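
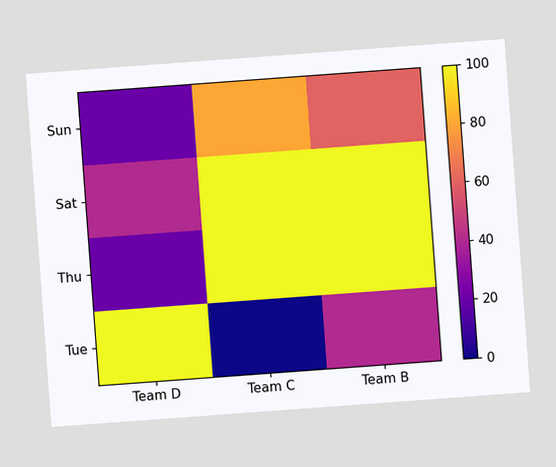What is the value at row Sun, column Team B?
The chart is tilted about 4° counter-clockwise. Matching cell (Sun, Team B) against the colorbar gives 60.

60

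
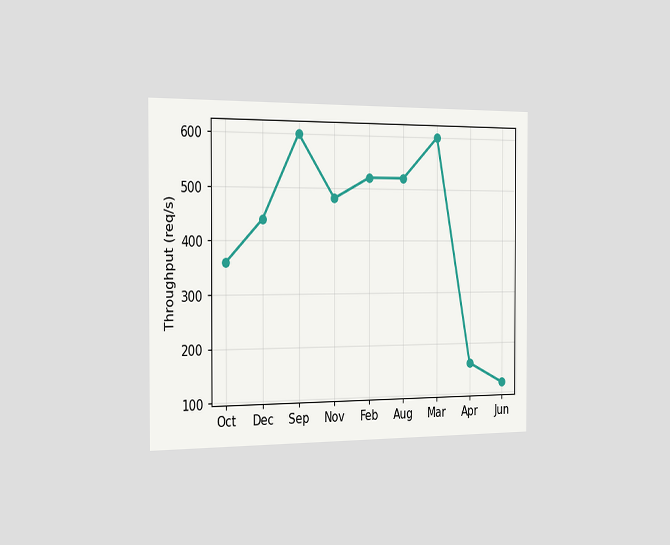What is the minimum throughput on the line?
120req/s

The chart is viewed slightly from the left. The lowest point is at Jun, and reading across to the y-axis gives 120req/s.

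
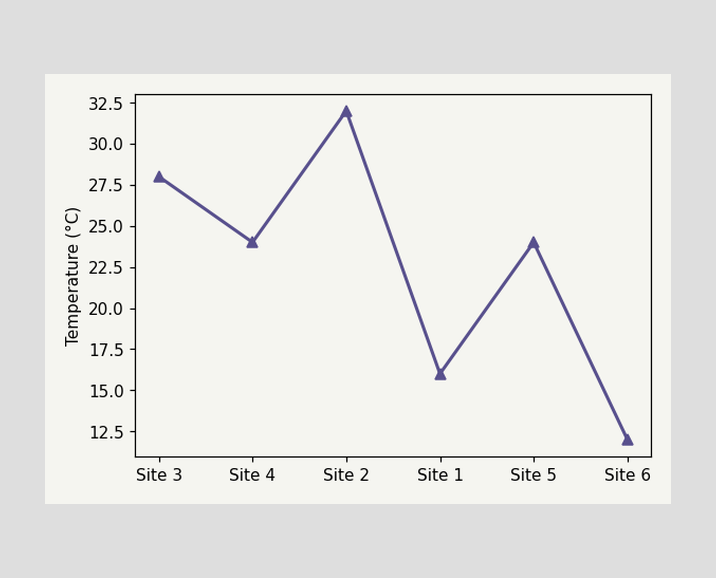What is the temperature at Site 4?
At Site 4, the line is at 24°C.

24°C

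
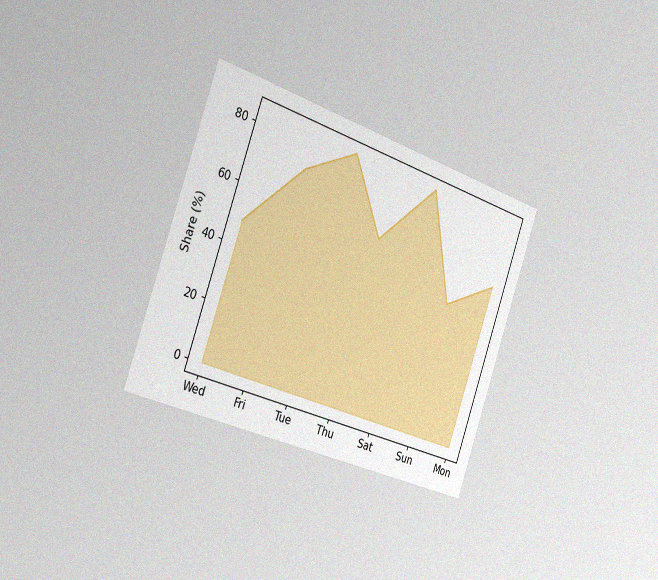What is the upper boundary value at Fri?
72%

The chart is tilted about 19° clockwise and viewed slightly from the left, with some photo noise. At Fri the upper boundary is at 72%.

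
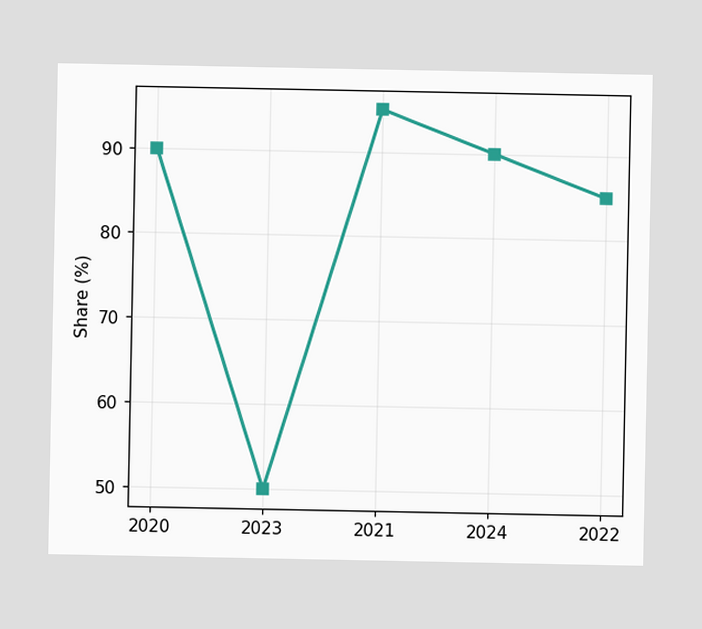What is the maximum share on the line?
95%

The highest point is at 2021, and reading across to the y-axis gives 95%.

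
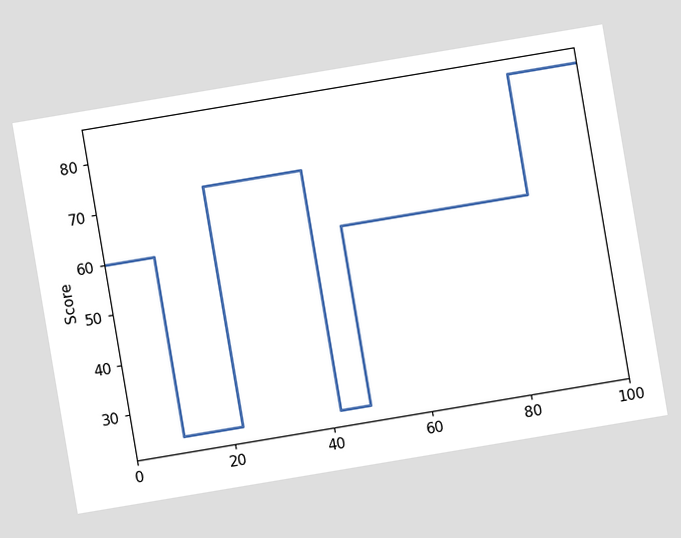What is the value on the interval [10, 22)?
The chart is tilted about 10° counter-clockwise. On [10, 22) the step sits at 24.

24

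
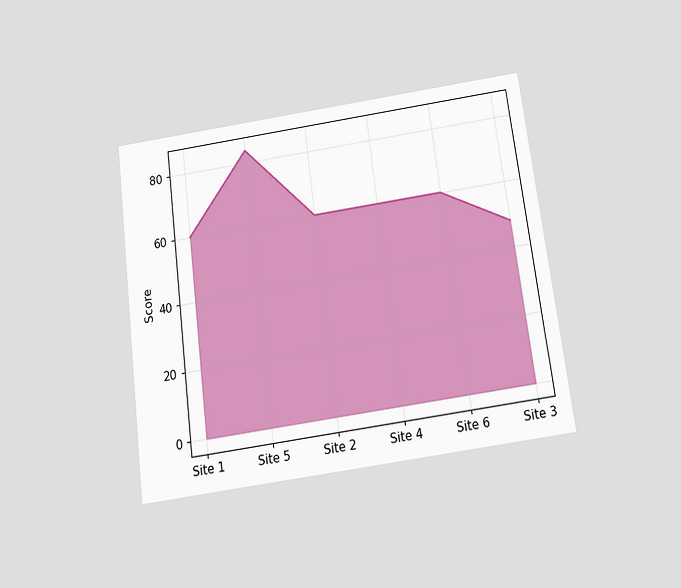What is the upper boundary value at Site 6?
60

The chart is tilted about 7° counter-clockwise and viewed slightly from below. At Site 6 the upper boundary is at 60.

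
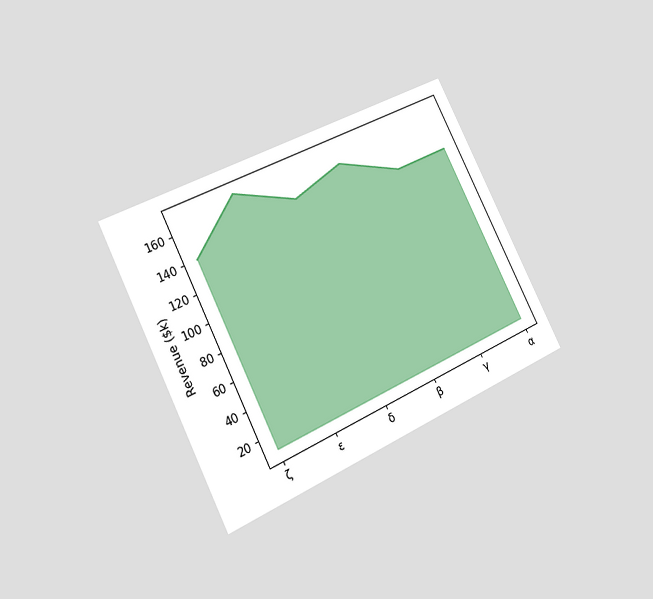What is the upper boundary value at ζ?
The chart is tilted about 26° counter-clockwise and viewed slightly from the left. At ζ the upper boundary is at $140k.

$140k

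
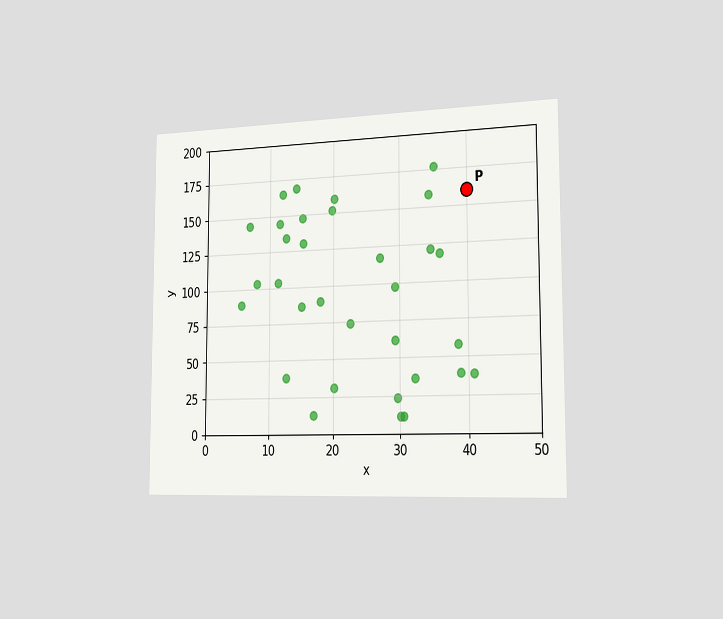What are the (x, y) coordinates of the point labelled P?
The chart is viewed slightly from the right. Following the gridlines from P to each axis, P sits at (40, 160).

(40, 160)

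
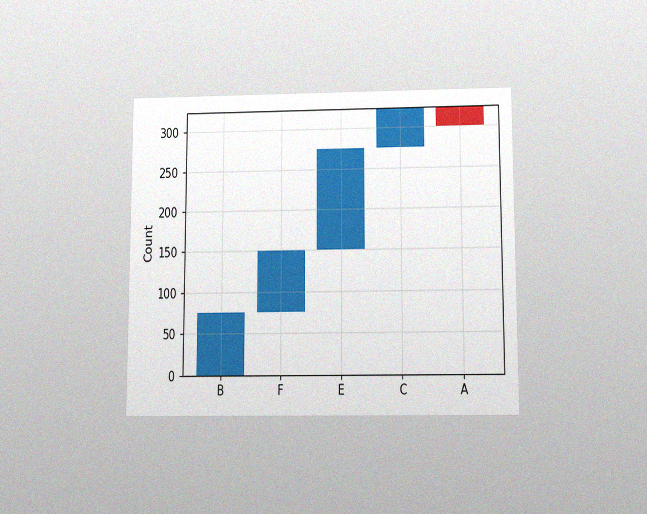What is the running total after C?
325

The chart is viewed slightly from below, with some photo noise. After C the running total reaches 325.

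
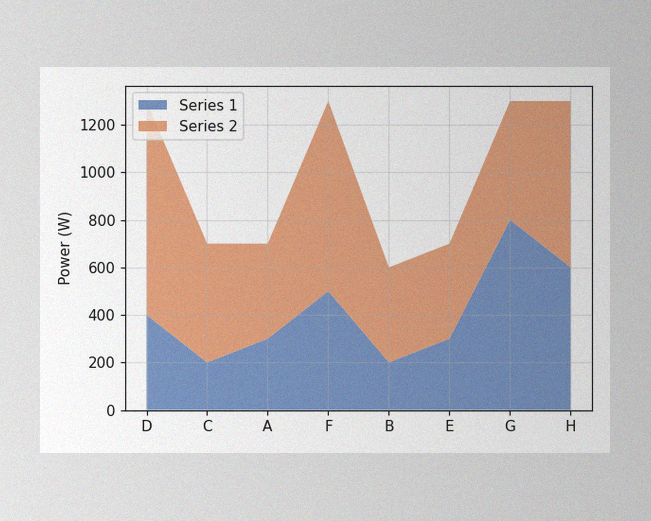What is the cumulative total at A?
The image has some photo noise and uneven lighting. The stacked total at A reaches 700W.

700W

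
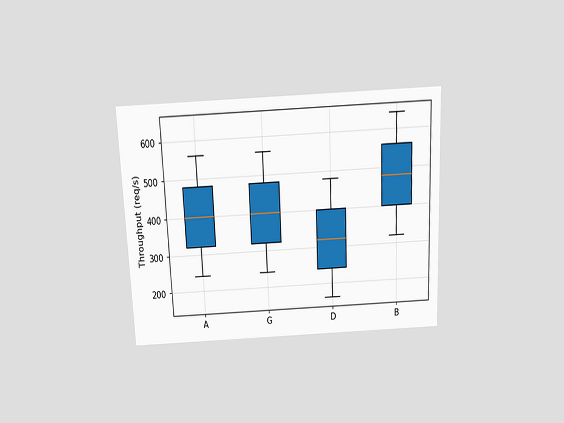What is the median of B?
The chart is tilted about 2° counter-clockwise and viewed slightly from above. The median line in the B box sits at 480req/s.

480req/s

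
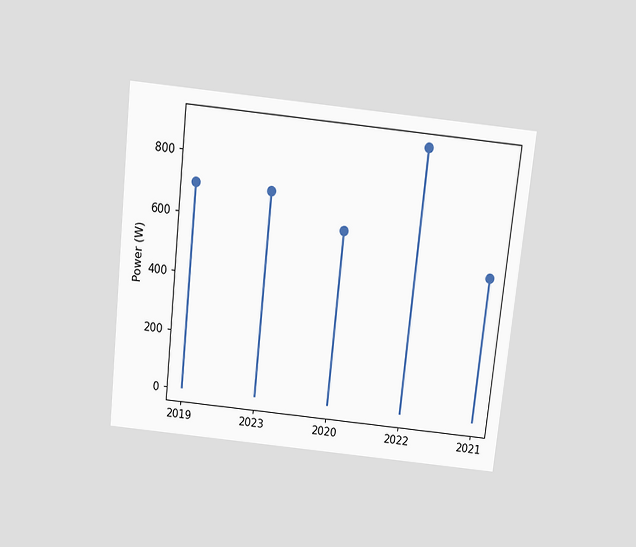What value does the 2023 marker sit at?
The chart is tilted about 6° clockwise and viewed slightly from above. The 2023 marker sits at 700W.

700W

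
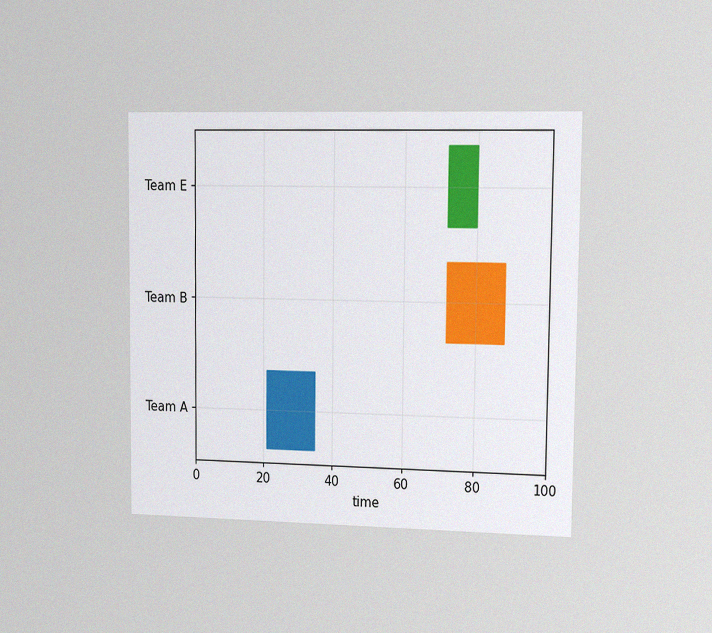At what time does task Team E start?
72

The chart is viewed slightly from the right, with some photo noise. The Team E bar begins at t=72.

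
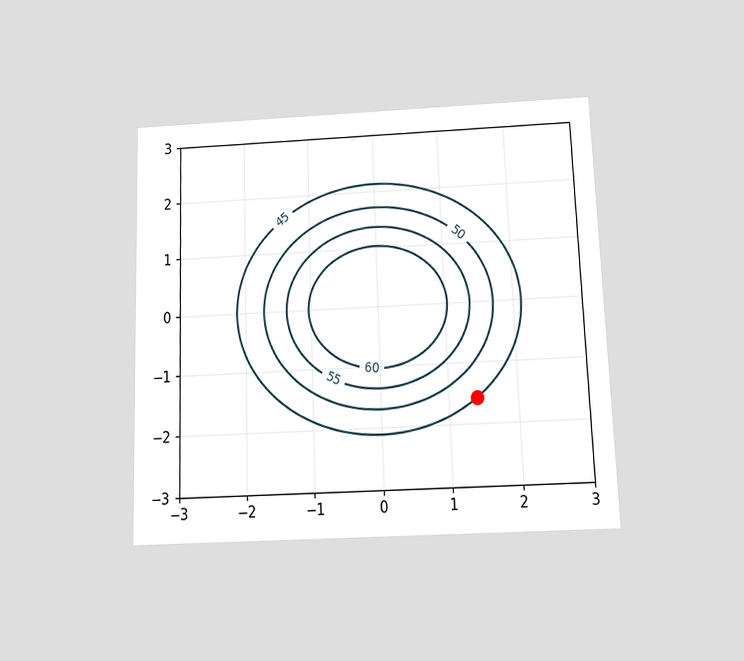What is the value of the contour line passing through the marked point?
The chart is tilted about 2° counter-clockwise and viewed slightly from below. The marked point sits on the contour labelled 45.

45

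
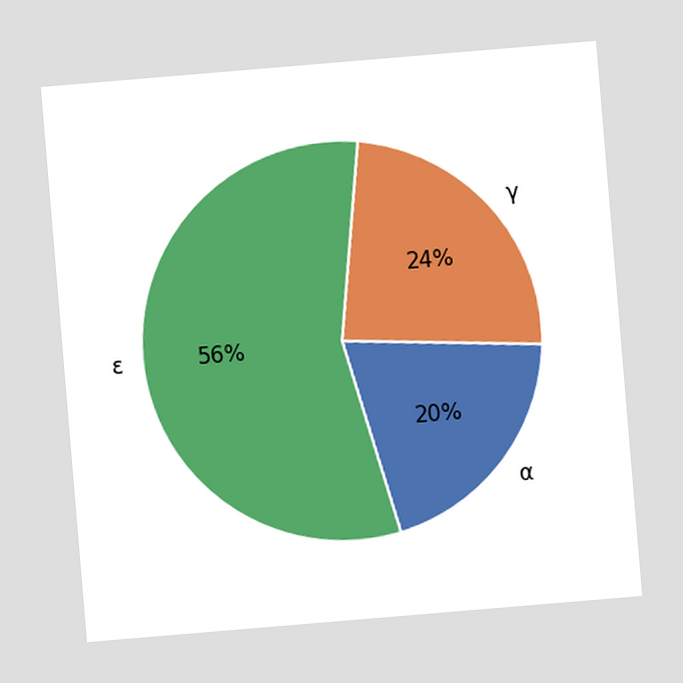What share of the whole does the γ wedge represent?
24%

The chart is tilted about 5° counter-clockwise. The γ slice takes up 24% of the pie.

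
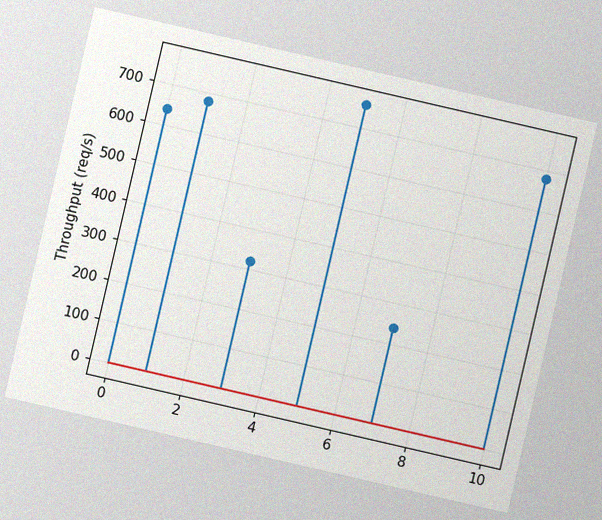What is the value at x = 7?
240req/s

The chart is tilted about 13° clockwise, with some photo noise. The stem at x=7 reaches 240req/s.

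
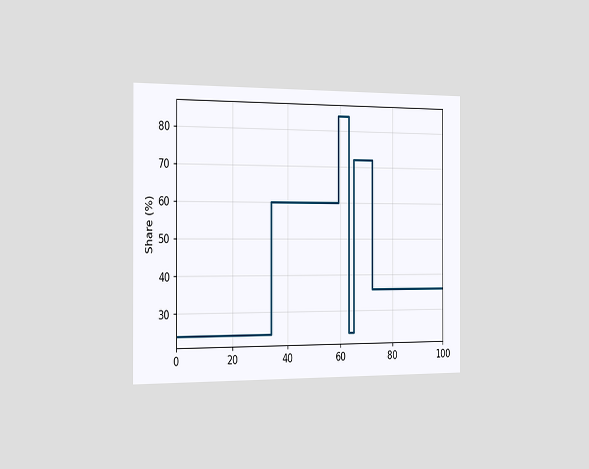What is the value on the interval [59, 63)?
84%

The chart is viewed slightly from the left. On [59, 63) the step sits at 84%.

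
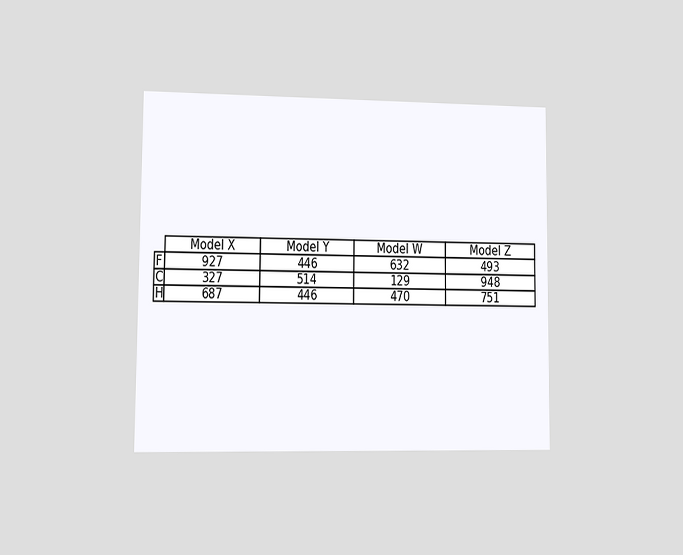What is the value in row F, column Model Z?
The chart is viewed at a slight angle. The (F, Model Z) cell reads 493.

493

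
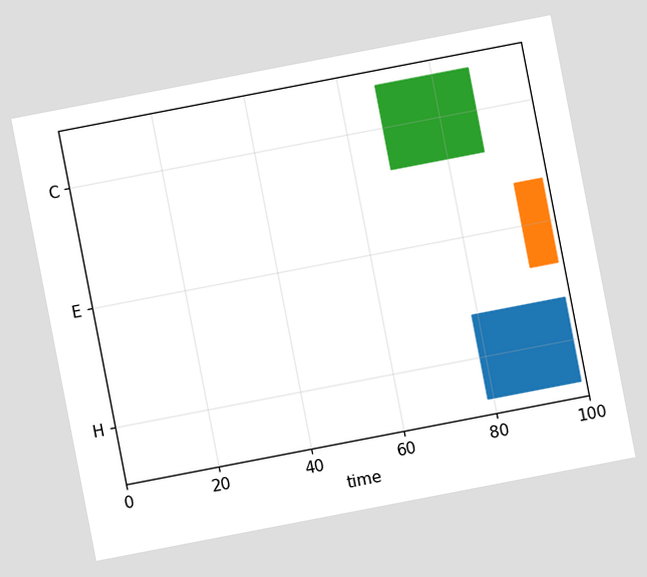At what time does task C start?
The chart is tilted about 11° counter-clockwise. The C bar begins at t=68.

68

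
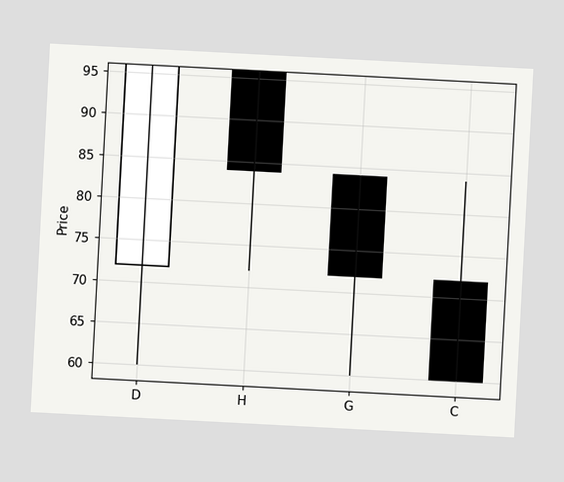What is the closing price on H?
The chart is tilted about 3° clockwise. The H candle closes at 84.

84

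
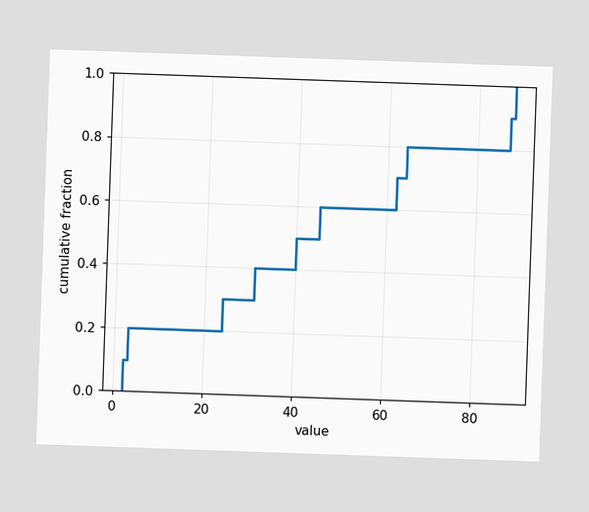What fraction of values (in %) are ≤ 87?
The chart is tilted about 2° clockwise. At x=87 the ECDF step is at 90%.

90%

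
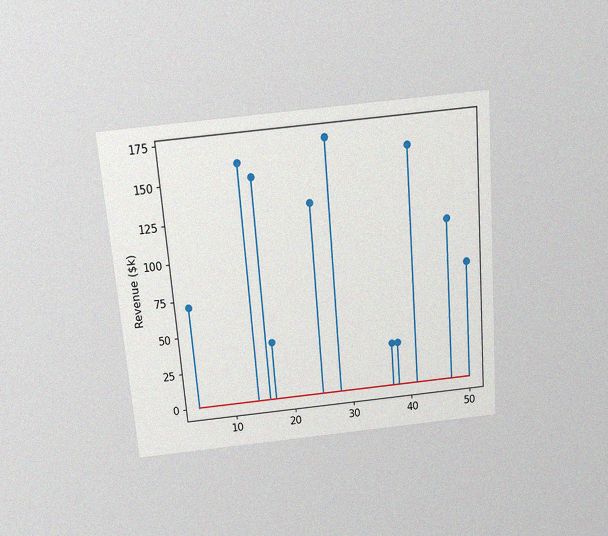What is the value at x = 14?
The chart is tilted about 5° counter-clockwise and viewed slightly from above, with some photo noise. The stem at x=14 reaches $160k.

$160k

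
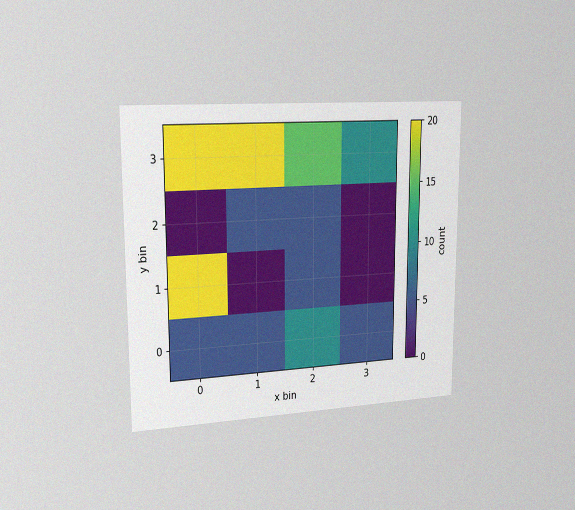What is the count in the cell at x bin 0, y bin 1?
The chart is viewed slightly from the left, with some photo noise. Matching the cell (0, 1) against the colorbar gives 20.

20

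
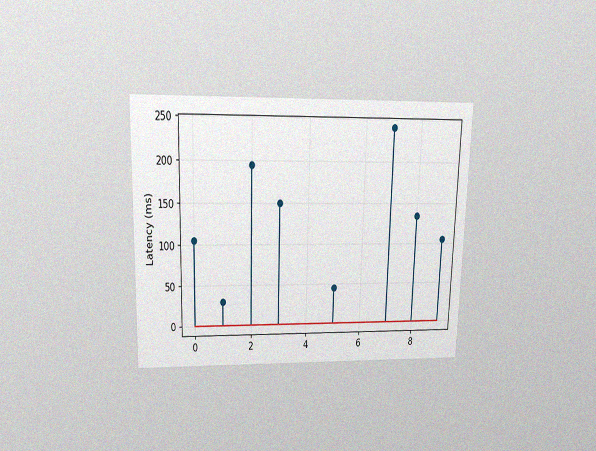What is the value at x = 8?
135ms

The chart is viewed slightly from above, with some photo noise. The stem at x=8 reaches 135ms.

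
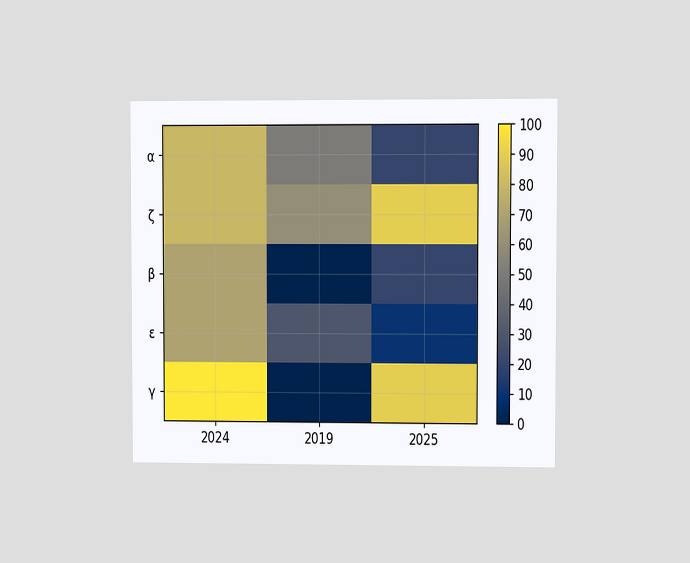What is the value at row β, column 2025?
The chart is viewed at a slight angle. Matching cell (β, 2025) against the colorbar gives 20.

20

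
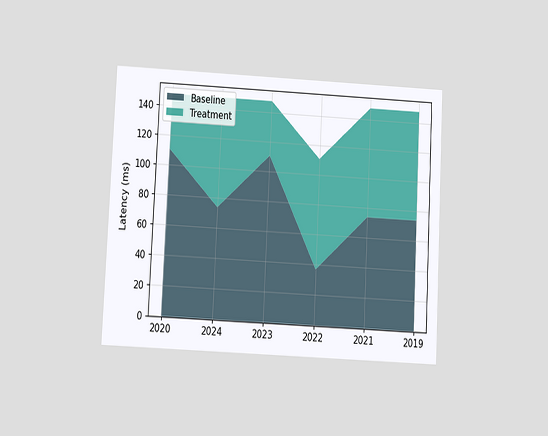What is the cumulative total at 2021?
The chart is tilted about 3° clockwise and viewed at a slight angle. The stacked total at 2021 reaches 148ms.

148ms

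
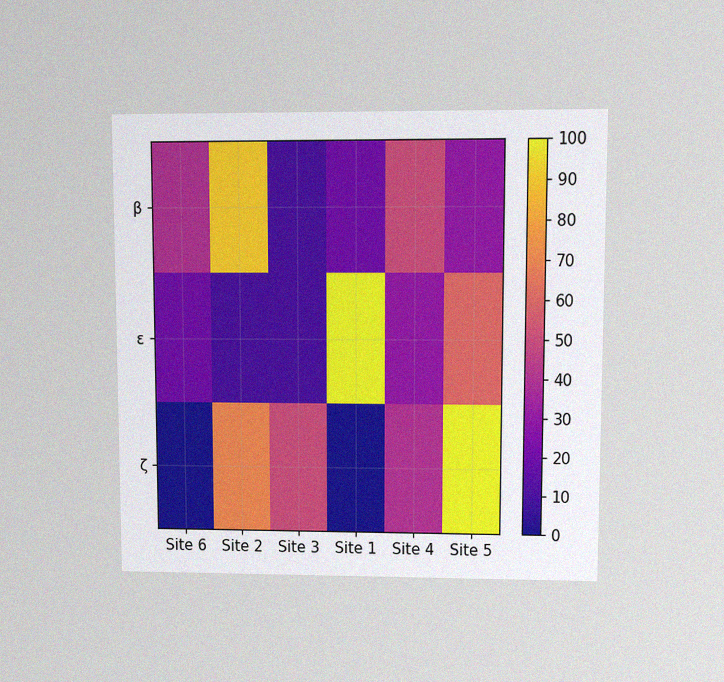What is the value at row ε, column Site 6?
The chart is viewed at a slight angle, with some photo noise. Matching cell (ε, Site 6) against the colorbar gives 20.

20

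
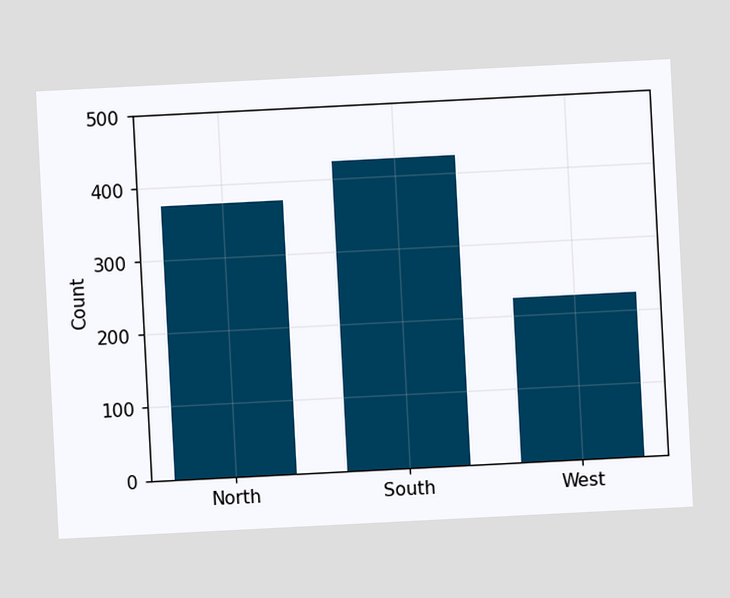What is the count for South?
425

The chart is tilted about 3° counter-clockwise. Reading along the chart's y-axis, the South bar reaches 425.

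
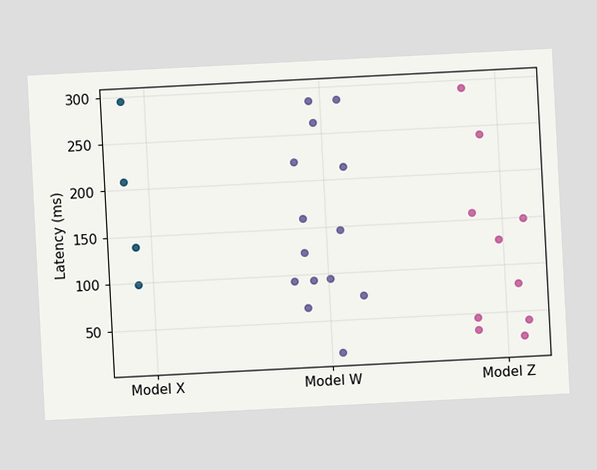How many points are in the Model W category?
14

The chart is tilted about 3° counter-clockwise. Counting the markers in the Model W column gives 14.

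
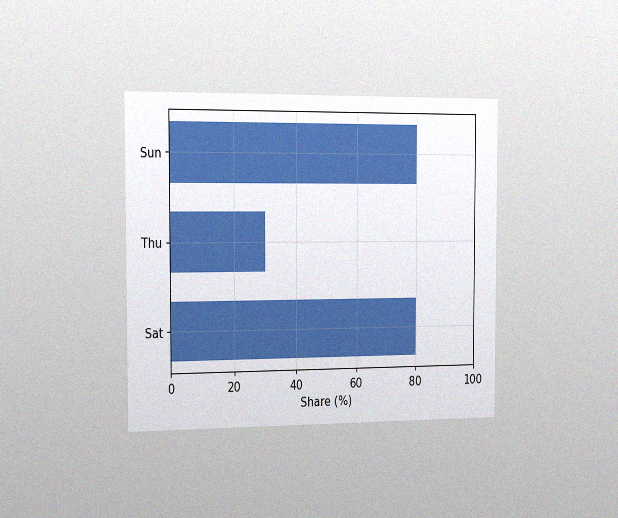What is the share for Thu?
30%

The chart is viewed slightly from the left, with some photo noise. Reading along the chart's x-axis, the Thu bar reaches 30%.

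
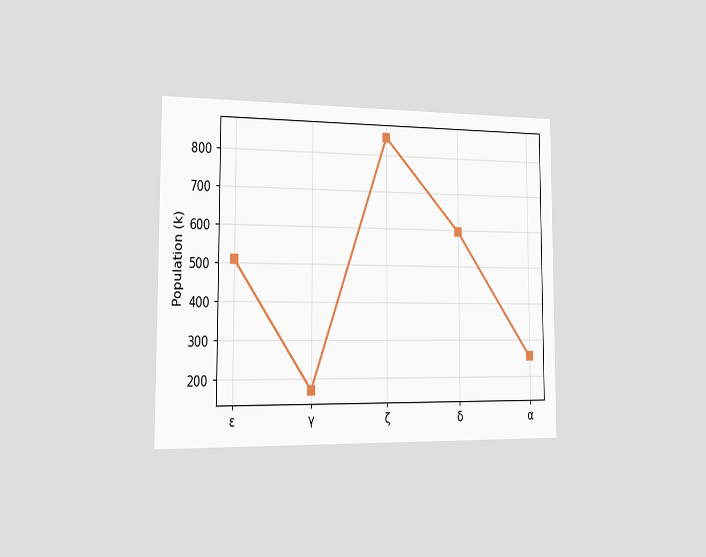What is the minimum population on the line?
The chart is viewed slightly from the left. The lowest point is at γ, and reading across to the y-axis gives 170k.

170k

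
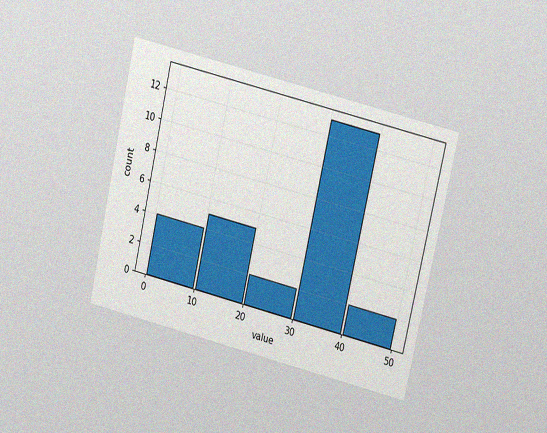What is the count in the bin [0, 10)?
The chart is tilted about 13° clockwise and viewed at a slight angle, with some photo noise. The [0, 10) bin has height 4.

4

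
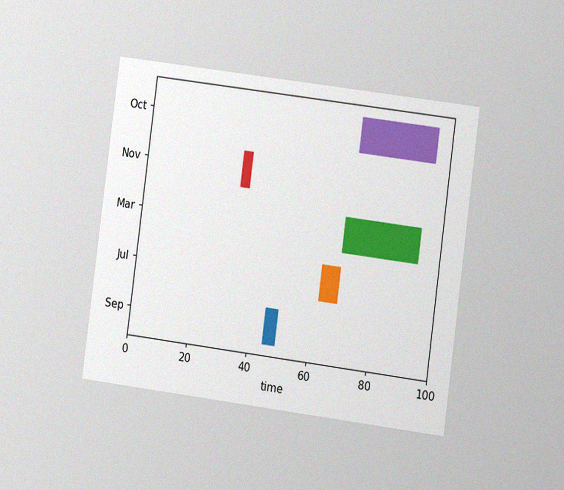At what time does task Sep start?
The chart is tilted about 8° clockwise and viewed at a slight angle, with some photo noise. The Sep bar begins at t=45.

45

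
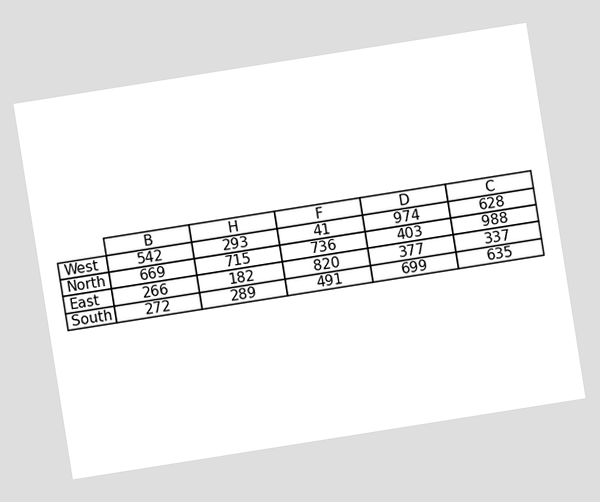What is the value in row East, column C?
337

The chart is tilted about 9° counter-clockwise. The (East, C) cell reads 337.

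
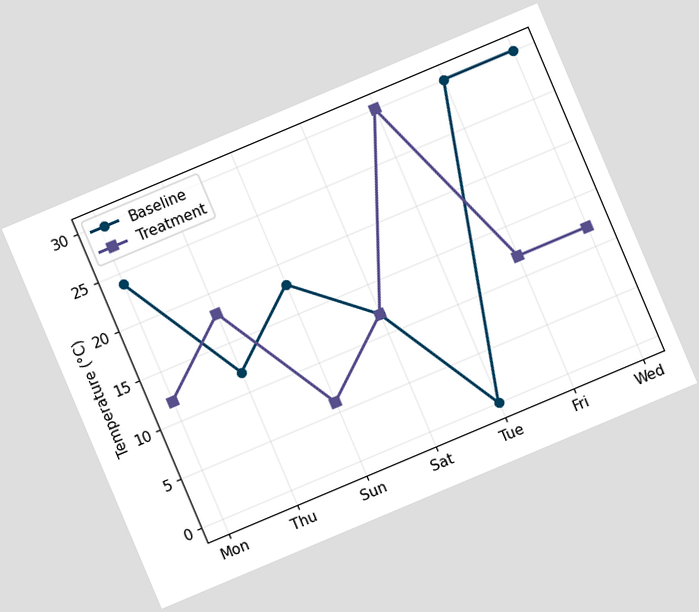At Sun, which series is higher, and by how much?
The chart is tilted about 23° counter-clockwise. At Sun, Baseline sits above the other line by 12°C.

Baseline, by 12°C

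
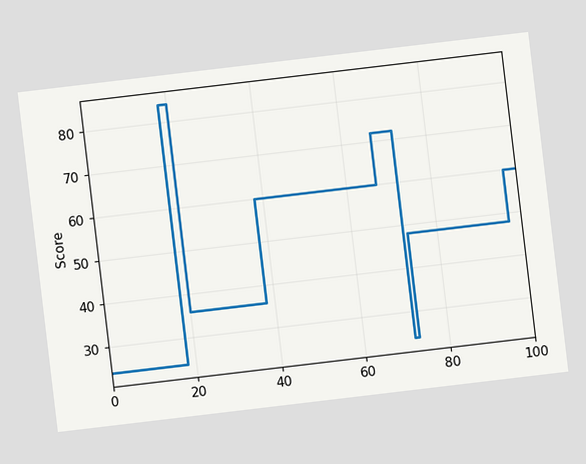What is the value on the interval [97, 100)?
60

The chart is tilted about 7° counter-clockwise. On [97, 100) the step sits at 60.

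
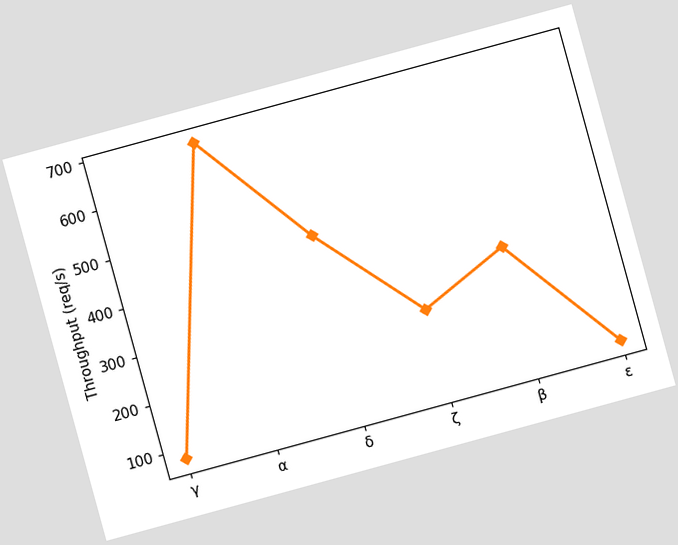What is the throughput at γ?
80req/s

The chart is tilted about 15° counter-clockwise. At γ, the line is at 80req/s.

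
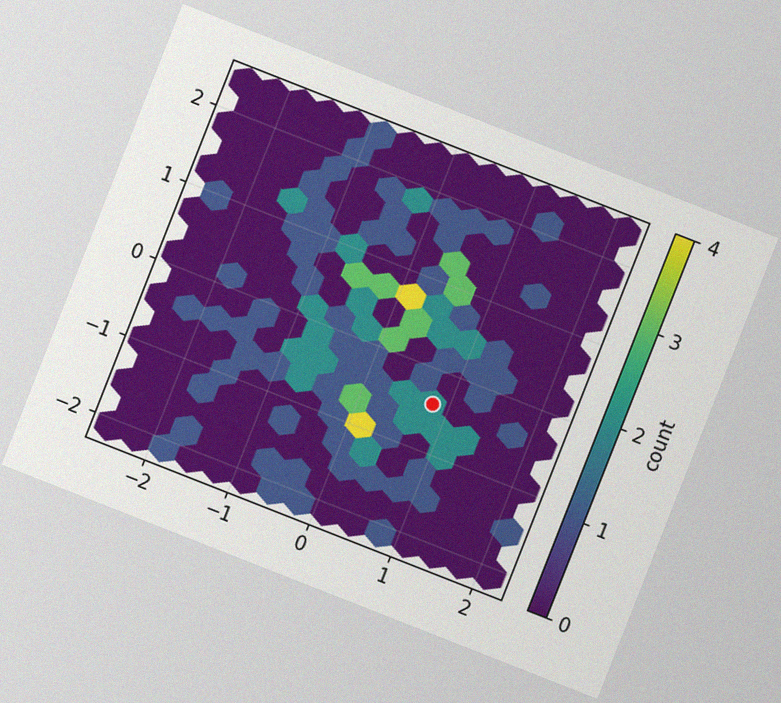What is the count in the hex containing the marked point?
The chart is tilted about 21° clockwise, with some photo noise. The marked hex reads 2 on the colorbar.

2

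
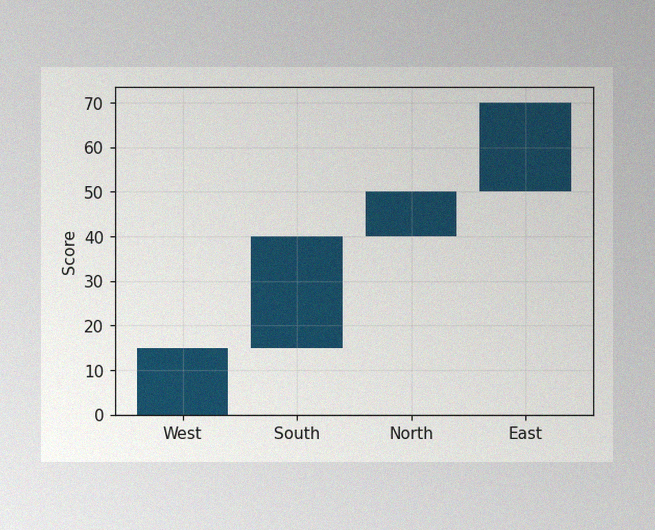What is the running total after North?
The image has some photo noise and uneven lighting. After North the running total reaches 50.

50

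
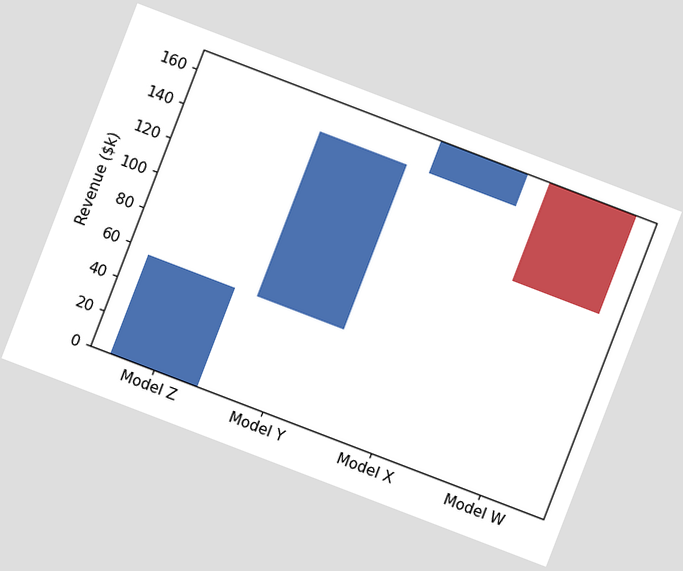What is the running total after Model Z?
The chart is tilted about 21° clockwise. After Model Z the running total reaches $57k.

$57k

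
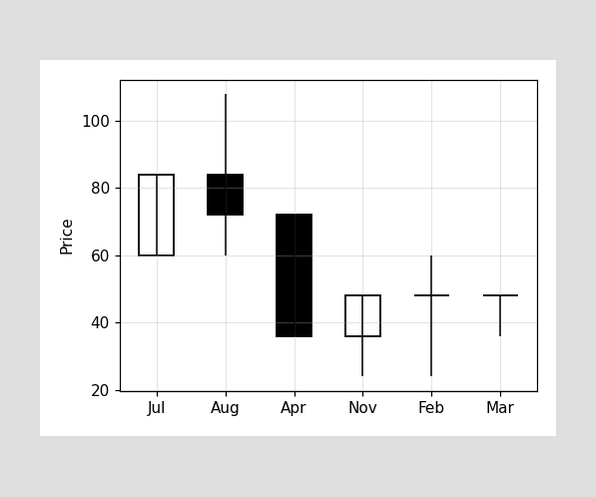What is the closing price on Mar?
The Mar candle closes at 48.

48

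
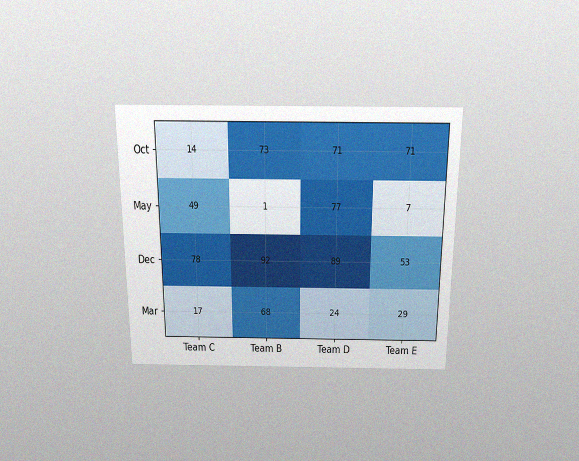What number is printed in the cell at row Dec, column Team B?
92

The chart is viewed slightly from above, with some photo noise. The (Dec, Team B) cell reads 92.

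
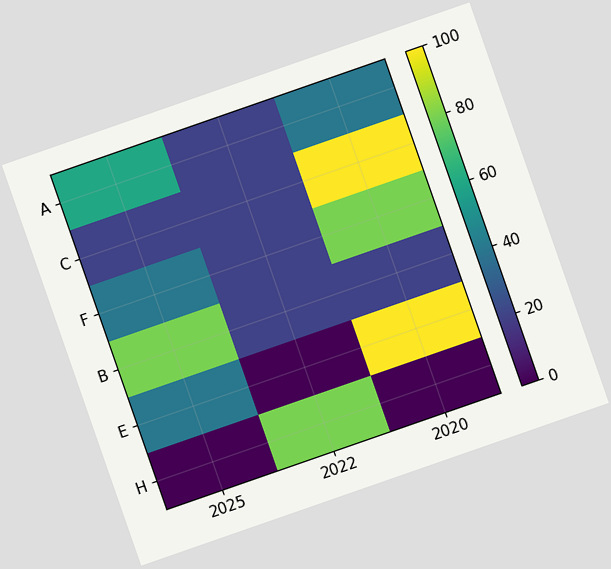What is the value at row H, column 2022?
The chart is tilted about 19° counter-clockwise. Matching cell (H, 2022) against the colorbar gives 80.

80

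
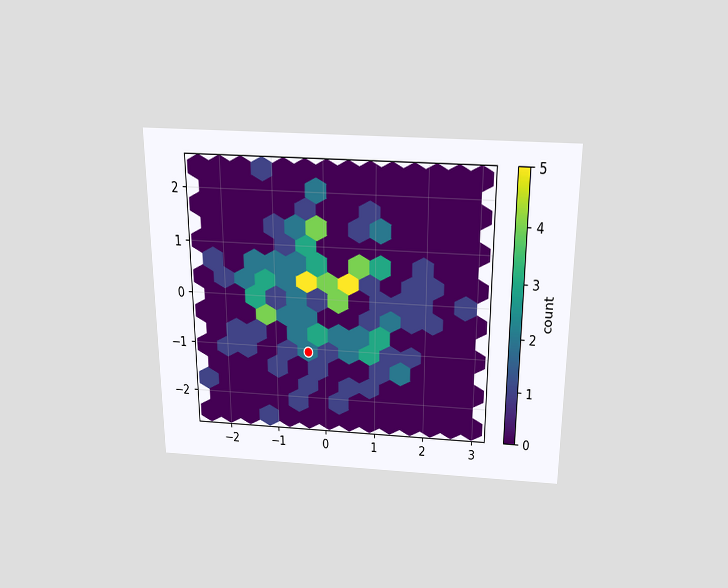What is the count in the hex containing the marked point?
The chart is viewed slightly from above. The marked hex reads 2 on the colorbar.

2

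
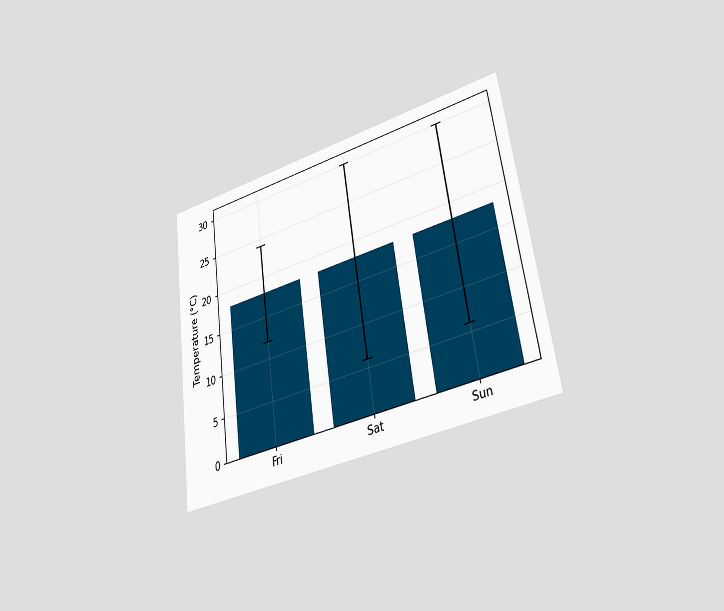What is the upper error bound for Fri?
The chart is tilted about 8° counter-clockwise and viewed at a slight angle. The Fri bar's upper whisker reaches 24°C.

24°C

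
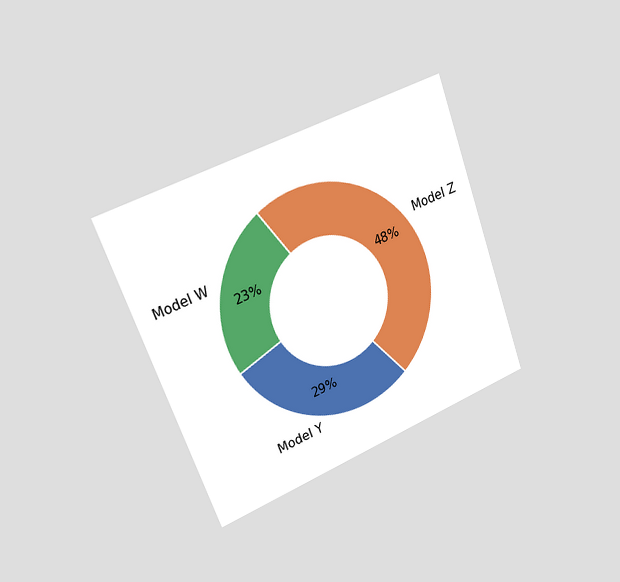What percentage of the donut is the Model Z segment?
48%

The chart is tilted about 20° counter-clockwise and viewed slightly from the left. The Model Z segment takes up 48% of the ring.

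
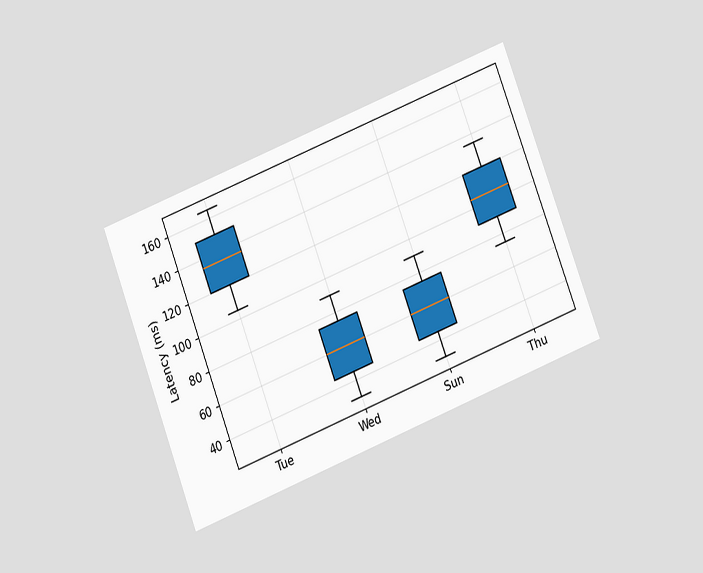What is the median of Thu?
The chart is tilted about 21° counter-clockwise and viewed slightly from below. The median line in the Thu box sits at 105ms.

105ms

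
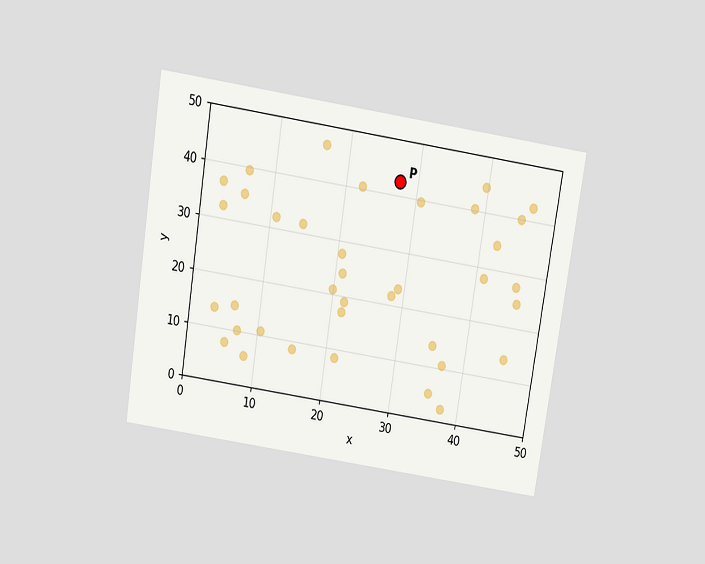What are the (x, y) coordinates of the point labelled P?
The chart is tilted about 9° clockwise and viewed slightly from above. Following the gridlines from P to each axis, P sits at (27.5, 42.5).

(27.5, 42.5)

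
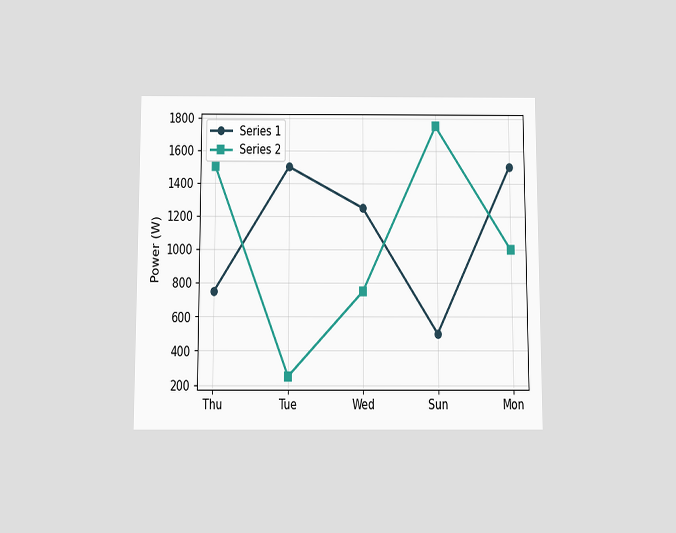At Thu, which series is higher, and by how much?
Series 2, by 750W

The chart is viewed slightly from below. At Thu, Series 2 sits above the other line by 750W.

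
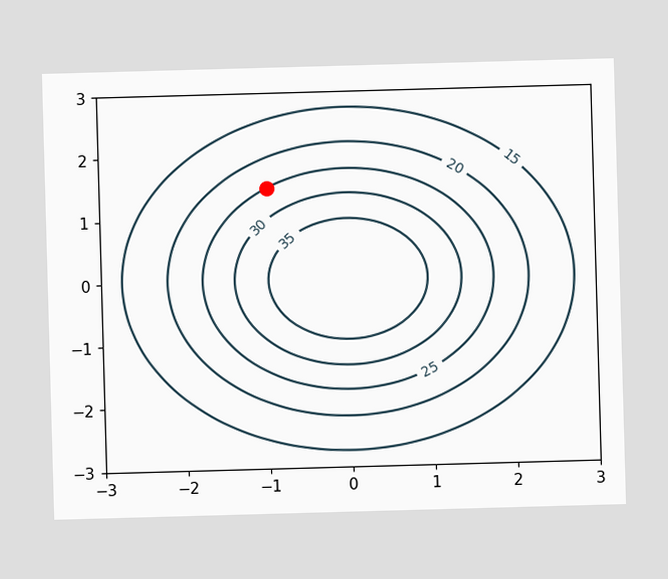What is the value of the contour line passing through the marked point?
The marked point sits on the contour labelled 25.

25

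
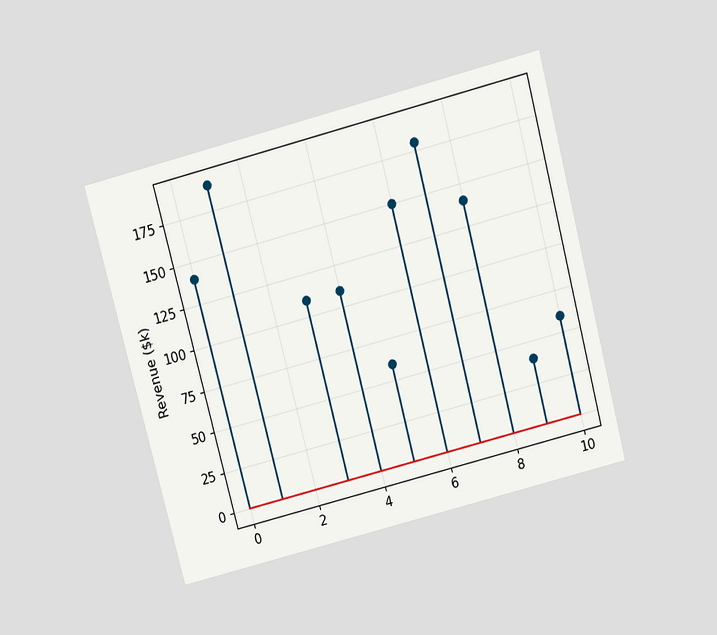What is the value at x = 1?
$190k

The chart is tilted about 15° counter-clockwise and viewed slightly from above. The stem at x=1 reaches $190k.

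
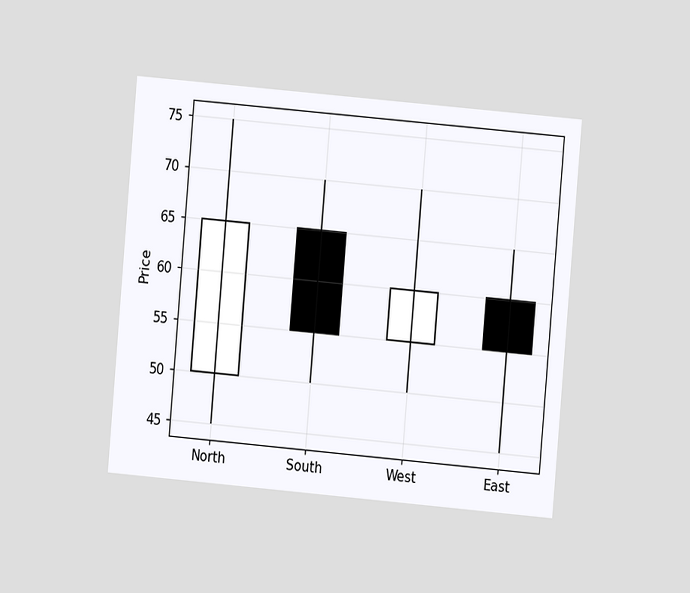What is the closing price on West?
60

The chart is tilted about 5° clockwise and viewed at a slight angle. The West candle closes at 60.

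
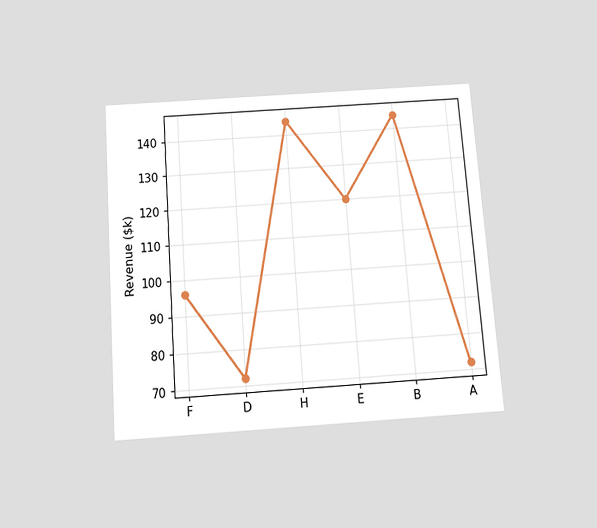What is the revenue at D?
$72k

The chart is tilted about 4° counter-clockwise and viewed slightly from below. At D, the line is at $72k.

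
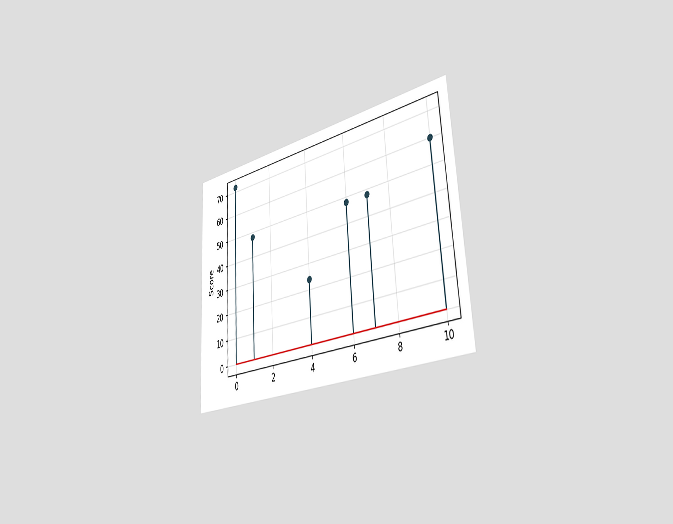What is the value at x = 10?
60

The chart is tilted about 4° counter-clockwise and viewed slightly from the right. The stem at x=10 reaches 60.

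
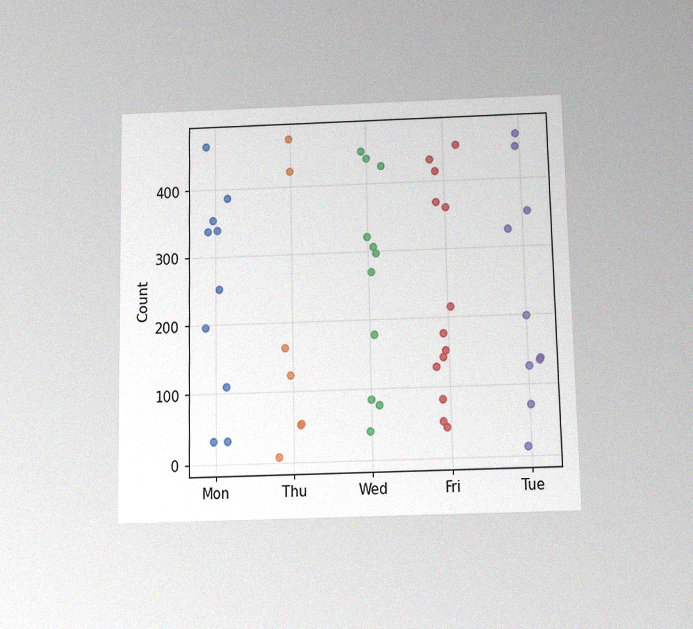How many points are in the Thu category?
The chart is viewed slightly from below, with some photo noise. Counting the markers in the Thu column gives 7.

7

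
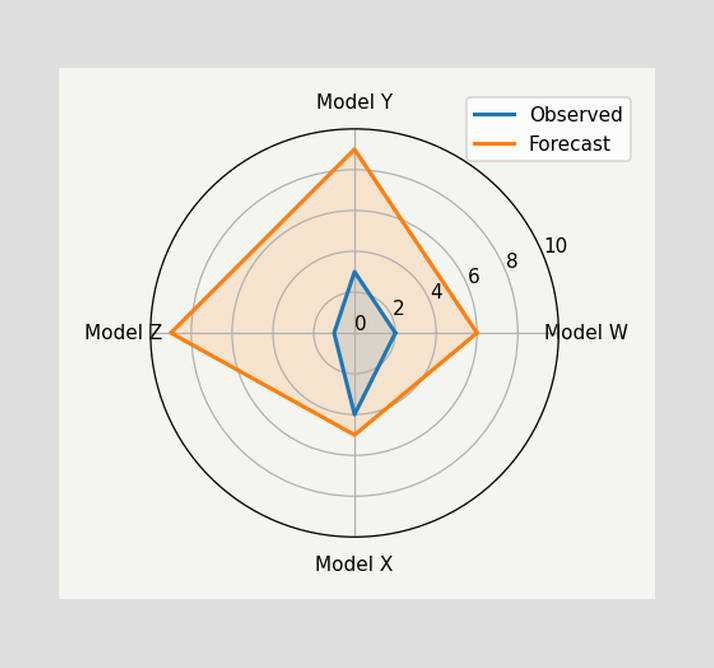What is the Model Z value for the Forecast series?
9

On the Model Z axis, Forecast reaches 9.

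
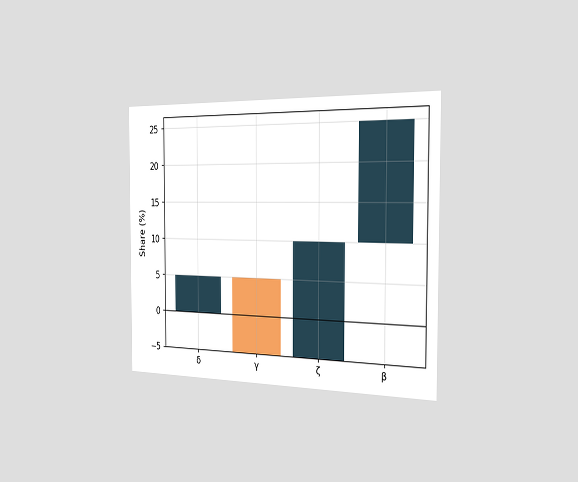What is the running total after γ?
-5%

The chart is viewed slightly from the right. After γ the running total reaches -5%.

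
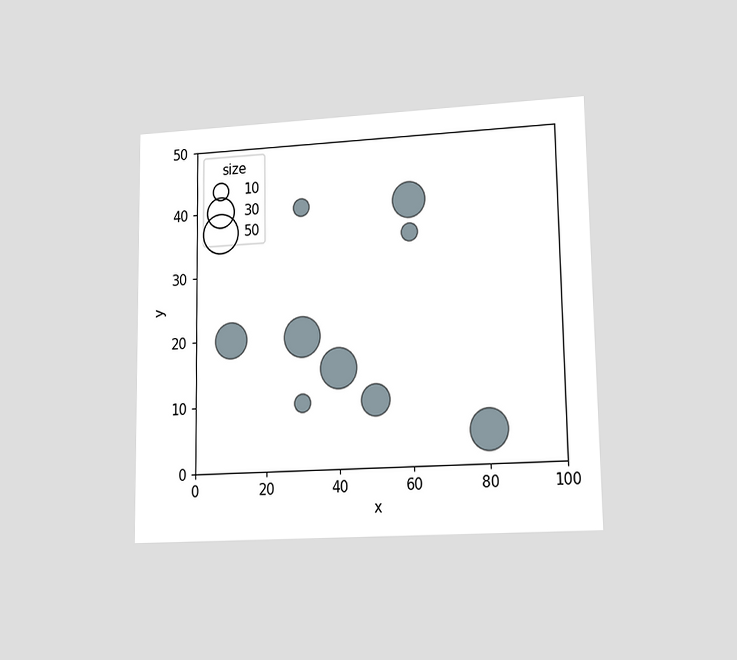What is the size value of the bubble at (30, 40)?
The chart is viewed at a slight angle. Matching the bubble at (30, 40) against the size legend gives 10.

10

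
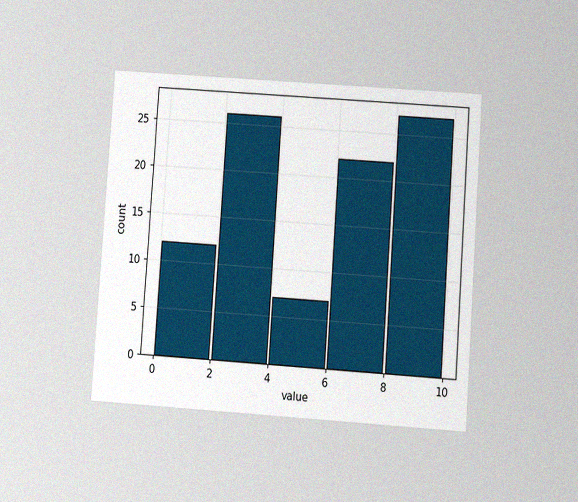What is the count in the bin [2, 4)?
26

The chart is tilted about 4° clockwise and viewed at a slight angle, with some photo noise. The [2, 4) bin has height 26.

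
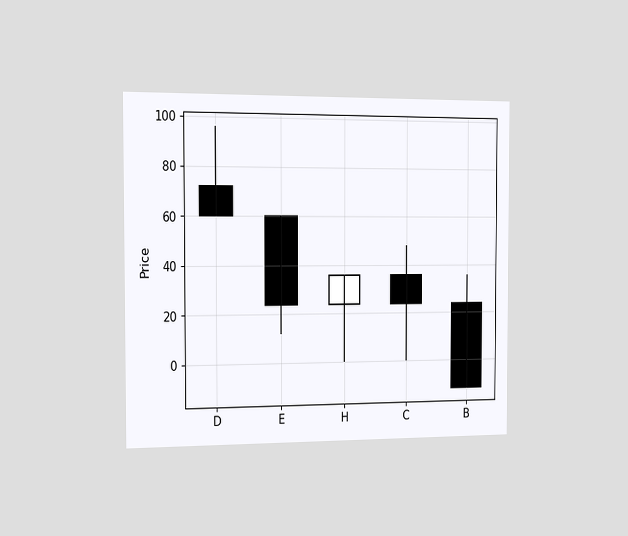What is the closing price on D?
60

The chart is viewed slightly from the left. The D candle closes at 60.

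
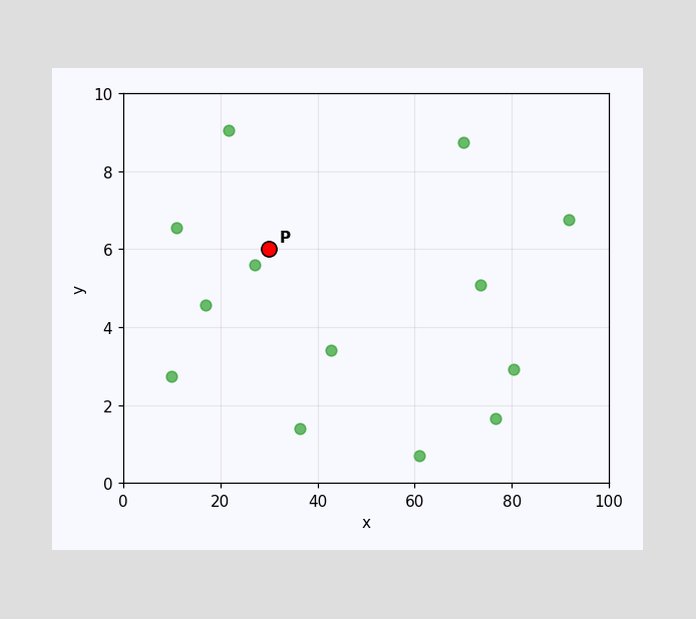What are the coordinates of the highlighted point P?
(30, 6)

Following the gridlines from P to each axis, P sits at (30, 6).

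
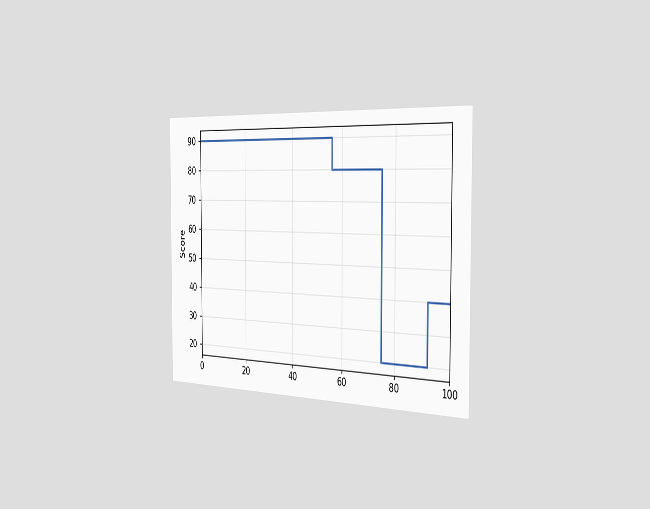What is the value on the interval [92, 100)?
The chart is viewed slightly from the right. On [92, 100) the step sits at 40.

40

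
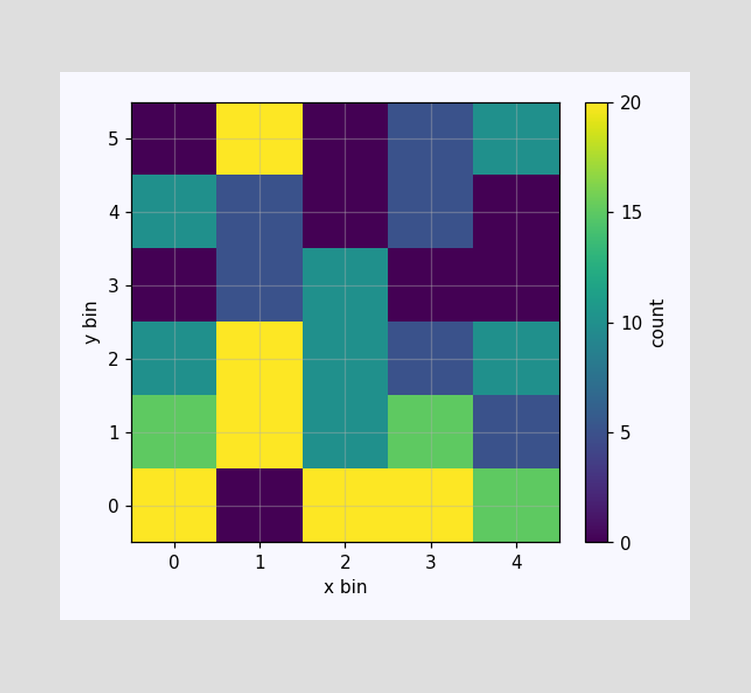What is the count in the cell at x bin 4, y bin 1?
Matching the cell (4, 1) against the colorbar gives 5.

5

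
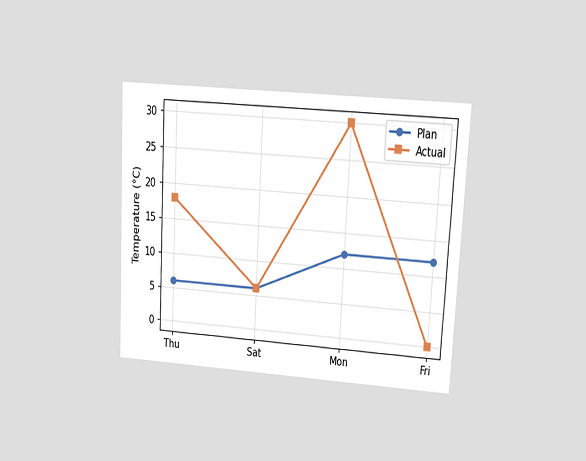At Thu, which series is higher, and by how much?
The chart is tilted about 3° clockwise and viewed at a slight angle. At Thu, Actual sits above the other line by 12°C.

Actual, by 12°C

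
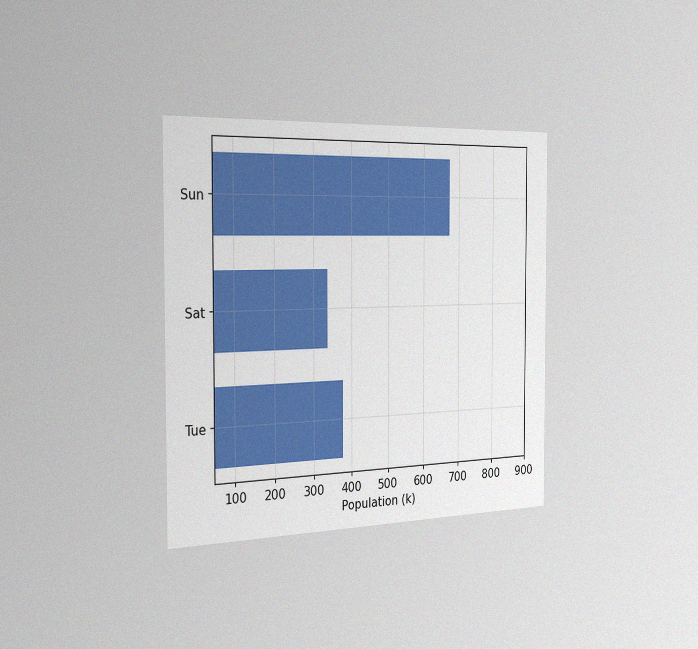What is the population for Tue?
378k

The chart is viewed slightly from the left, with some photo noise. Reading along the chart's x-axis, the Tue bar reaches 378k.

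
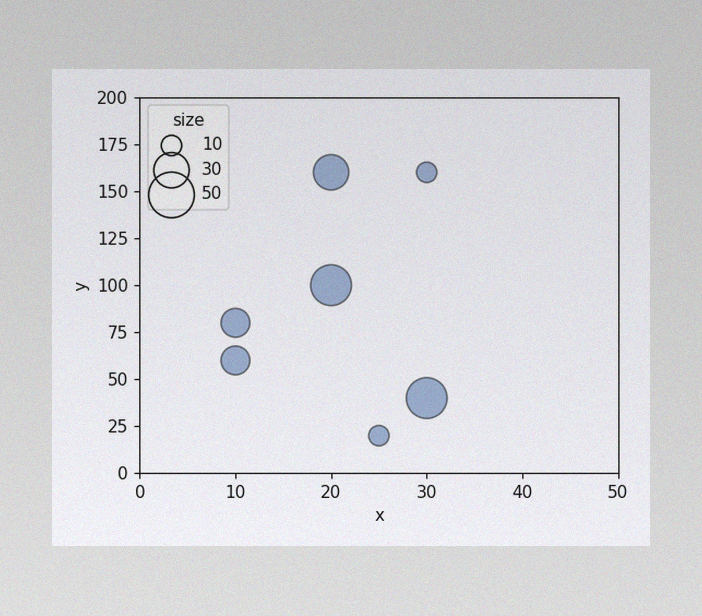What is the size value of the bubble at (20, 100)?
The image has some photo noise and uneven lighting. Matching the bubble at (20, 100) against the size legend gives 40.

40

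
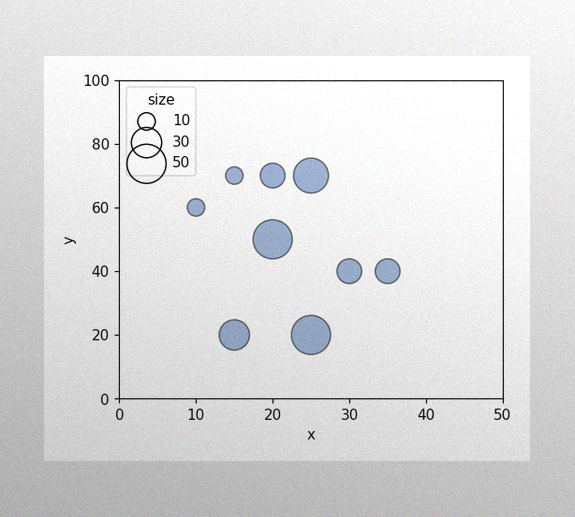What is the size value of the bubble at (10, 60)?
10

The image has some photo noise and uneven lighting. Matching the bubble at (10, 60) against the size legend gives 10.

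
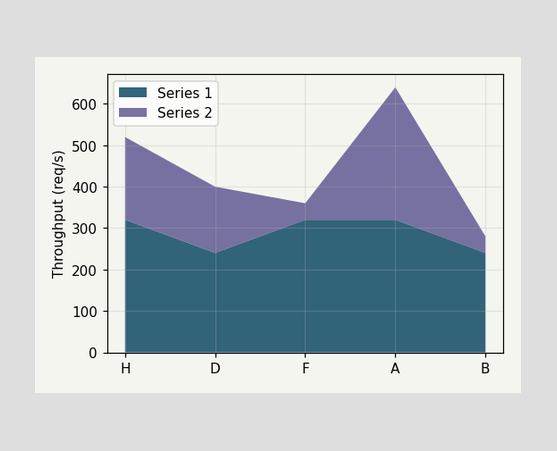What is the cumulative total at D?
The stacked total at D reaches 400req/s.

400req/s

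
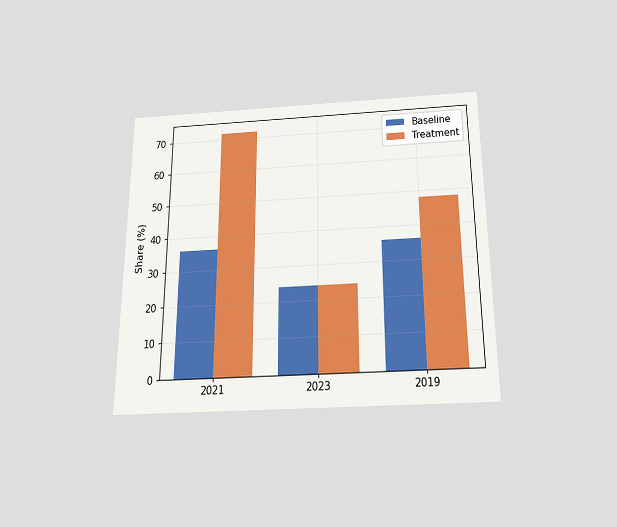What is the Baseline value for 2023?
24%

The chart is viewed slightly from below. The Baseline bar at 2023 reaches 24% on the y-axis.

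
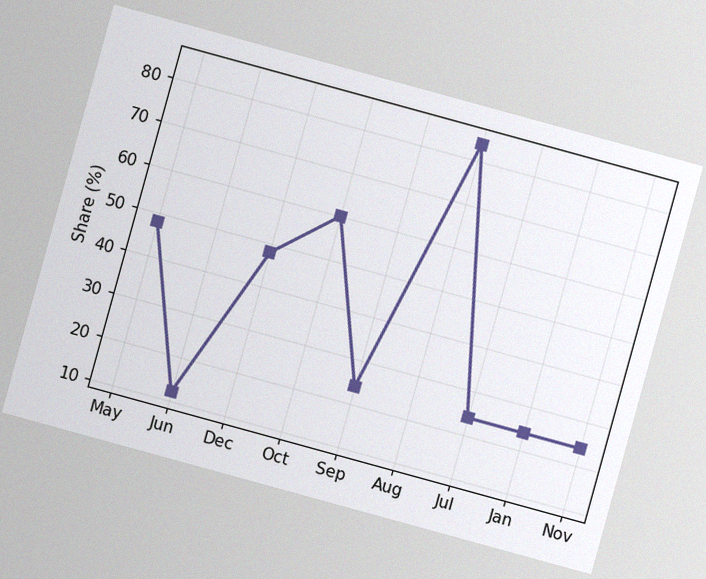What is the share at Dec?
48%

The chart is tilted about 15° clockwise, with some photo noise. At Dec, the line is at 48%.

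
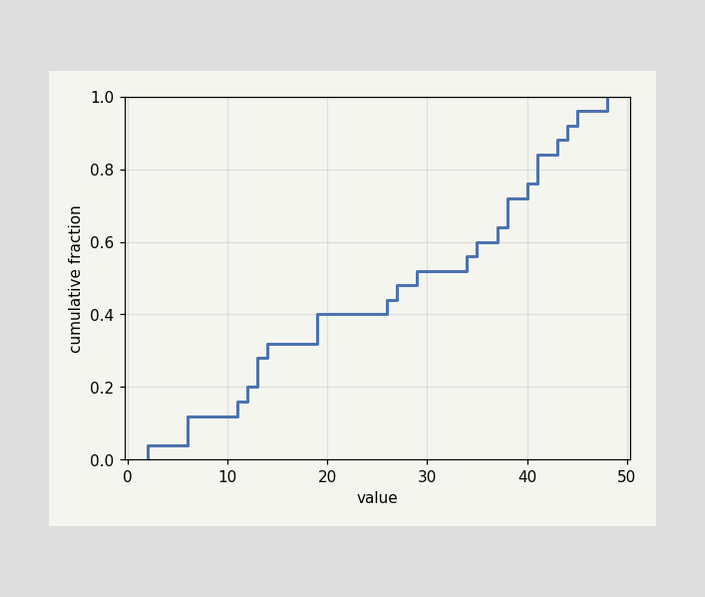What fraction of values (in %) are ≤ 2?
4%

At x=2 the ECDF step is at 4%.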